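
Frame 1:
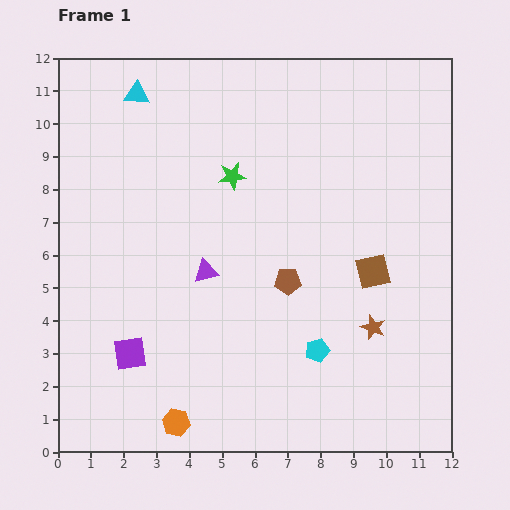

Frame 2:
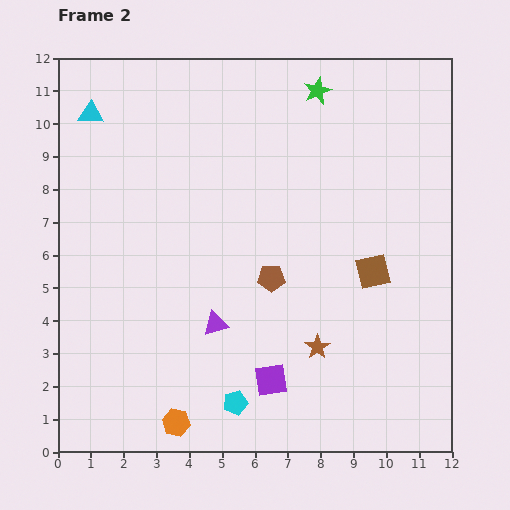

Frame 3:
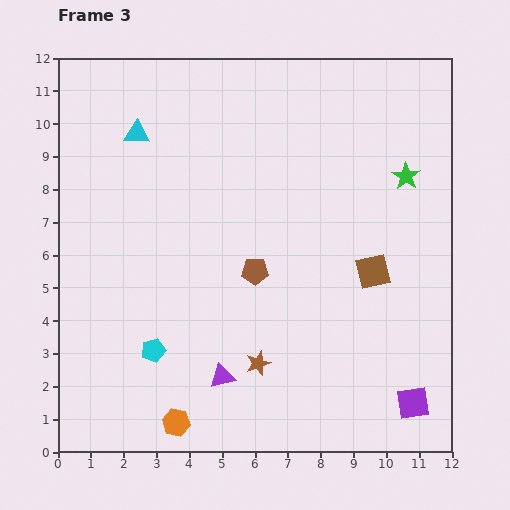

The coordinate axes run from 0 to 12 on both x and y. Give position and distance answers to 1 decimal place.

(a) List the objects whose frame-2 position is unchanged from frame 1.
the brown square, the orange hexagon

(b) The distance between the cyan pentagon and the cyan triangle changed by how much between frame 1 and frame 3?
-2.9

Distance in frame 1: 9.5. Distance in frame 3: 6.6.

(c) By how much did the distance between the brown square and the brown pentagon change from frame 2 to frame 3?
+0.5

Distance in frame 2: 3.1. Distance in frame 3: 3.6.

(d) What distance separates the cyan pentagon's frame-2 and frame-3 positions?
3.0

The cyan pentagon moved from (5.4, 1.5) to (2.9, 3.1), a distance of √(2.5² + 1.6²) ≈ 3.0.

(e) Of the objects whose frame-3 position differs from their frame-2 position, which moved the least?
the brown pentagon

(moved 0.5)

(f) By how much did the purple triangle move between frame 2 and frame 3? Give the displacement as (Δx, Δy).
(0.2, -1.6)

The purple triangle was at (4.8, 3.9) in frame 2 and (5.0, 2.3) in frame 3.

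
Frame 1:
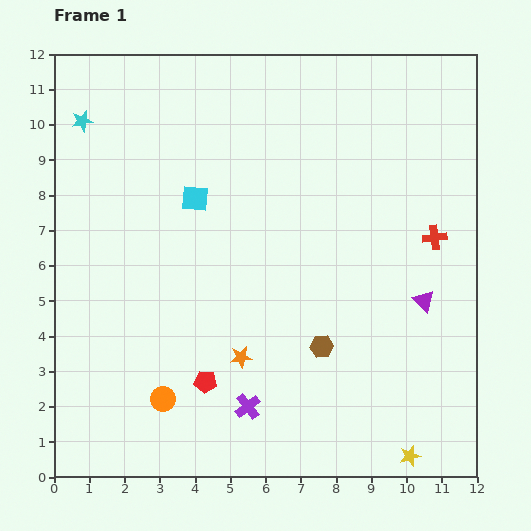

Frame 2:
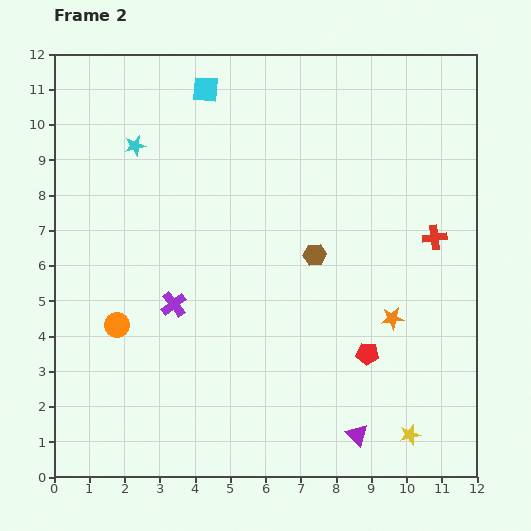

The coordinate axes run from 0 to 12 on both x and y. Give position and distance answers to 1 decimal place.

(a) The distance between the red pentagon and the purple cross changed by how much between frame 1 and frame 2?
+4.3

Distance in frame 1: 1.4. Distance in frame 2: 5.7.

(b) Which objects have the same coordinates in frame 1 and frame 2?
the red cross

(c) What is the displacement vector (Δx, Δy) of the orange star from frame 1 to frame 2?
(4.3, 1.1)

The orange star was at (5.3, 3.4) in frame 1 and (9.6, 4.5) in frame 2.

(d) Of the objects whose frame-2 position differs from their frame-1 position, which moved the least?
the yellow star

(moved 0.6)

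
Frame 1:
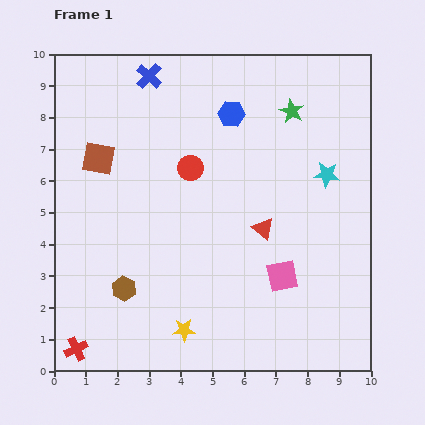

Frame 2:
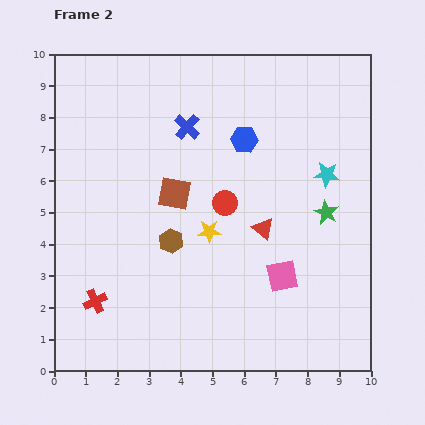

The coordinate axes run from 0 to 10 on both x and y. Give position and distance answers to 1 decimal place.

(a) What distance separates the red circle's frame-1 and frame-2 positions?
1.6

The red circle moved from (4.3, 6.4) to (5.4, 5.3), a distance of √(1.1² + 1.1²) ≈ 1.6.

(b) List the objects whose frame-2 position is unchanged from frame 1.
the cyan star, the pink square, the red triangle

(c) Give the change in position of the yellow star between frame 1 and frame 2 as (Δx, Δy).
(0.8, 3.1)

The yellow star was at (4.1, 1.3) in frame 1 and (4.9, 4.4) in frame 2.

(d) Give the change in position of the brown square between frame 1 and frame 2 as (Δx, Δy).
(2.4, -1.1)

The brown square was at (1.4, 6.7) in frame 1 and (3.8, 5.6) in frame 2.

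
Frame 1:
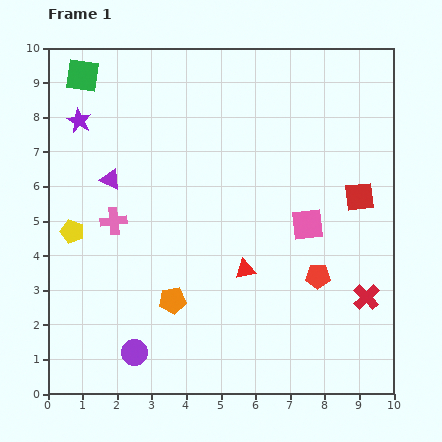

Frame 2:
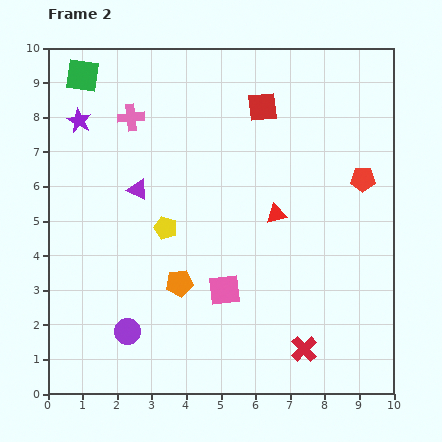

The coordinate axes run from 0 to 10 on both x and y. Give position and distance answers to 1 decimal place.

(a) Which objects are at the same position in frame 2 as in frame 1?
the green square, the purple star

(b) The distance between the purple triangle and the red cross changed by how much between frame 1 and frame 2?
-1.5

Distance in frame 1: 8.1. Distance in frame 2: 6.6.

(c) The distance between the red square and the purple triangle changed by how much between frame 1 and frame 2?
-2.9

Distance in frame 1: 7.2. Distance in frame 2: 4.3.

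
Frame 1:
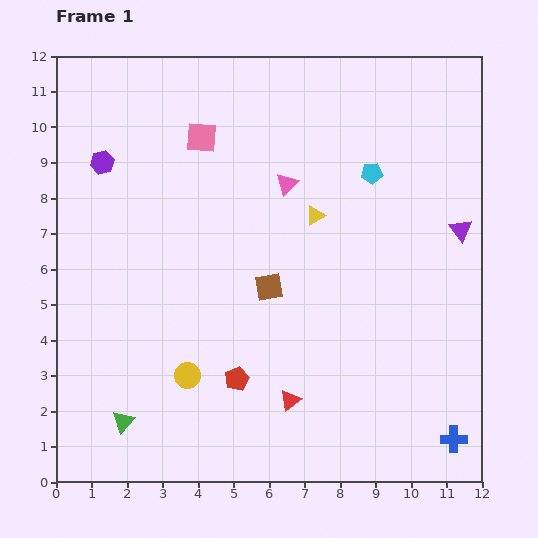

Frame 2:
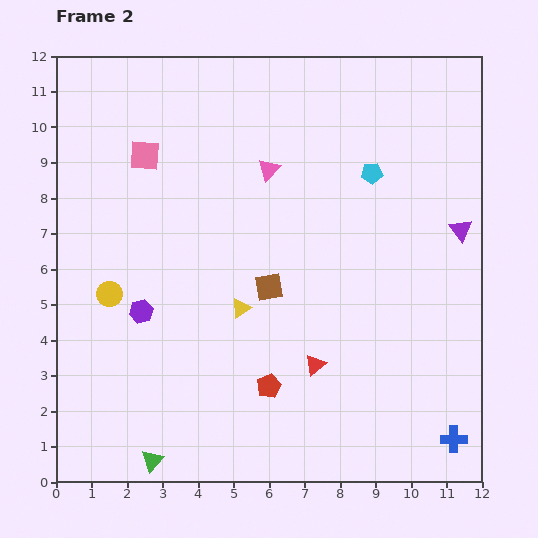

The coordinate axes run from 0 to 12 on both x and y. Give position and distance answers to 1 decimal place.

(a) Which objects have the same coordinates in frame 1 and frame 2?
the cyan pentagon, the purple triangle, the blue cross, the brown square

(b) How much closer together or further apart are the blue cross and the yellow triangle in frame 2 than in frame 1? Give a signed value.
-0.4

Distance in frame 1: 7.4. Distance in frame 2: 7.0.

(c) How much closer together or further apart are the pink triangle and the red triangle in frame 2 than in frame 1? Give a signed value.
-0.4

Distance in frame 1: 6.1. Distance in frame 2: 5.7.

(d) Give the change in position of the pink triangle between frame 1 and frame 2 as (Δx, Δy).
(-0.5, 0.4)

The pink triangle was at (6.5, 8.4) in frame 1 and (6.0, 8.8) in frame 2.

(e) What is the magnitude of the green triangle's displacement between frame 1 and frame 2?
1.4

The green triangle moved from (1.9, 1.7) to (2.7, 0.6), a distance of √(0.8² + 1.1²) ≈ 1.4.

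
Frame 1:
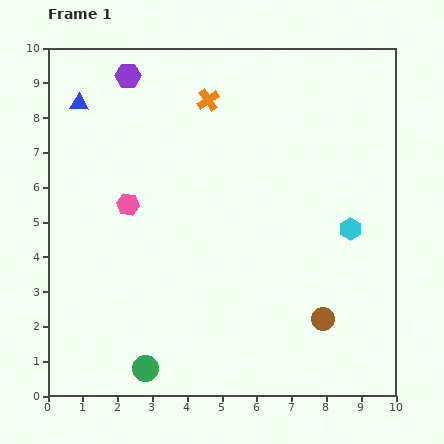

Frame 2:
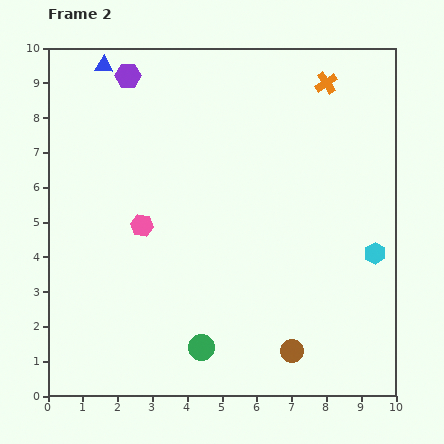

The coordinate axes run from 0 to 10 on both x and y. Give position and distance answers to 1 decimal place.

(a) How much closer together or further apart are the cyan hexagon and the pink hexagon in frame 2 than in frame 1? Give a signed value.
+0.3

Distance in frame 1: 6.4. Distance in frame 2: 6.7.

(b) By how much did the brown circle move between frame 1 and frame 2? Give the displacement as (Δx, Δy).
(-0.9, -0.9)

The brown circle was at (7.9, 2.2) in frame 1 and (7.0, 1.3) in frame 2.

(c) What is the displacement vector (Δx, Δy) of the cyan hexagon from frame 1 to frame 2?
(0.7, -0.7)

The cyan hexagon was at (8.7, 4.8) in frame 1 and (9.4, 4.1) in frame 2.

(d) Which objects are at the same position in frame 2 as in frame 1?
the purple hexagon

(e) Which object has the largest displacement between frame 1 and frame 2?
the orange cross

(moved 3.4; next 1.7)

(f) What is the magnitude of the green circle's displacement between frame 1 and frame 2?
1.7

The green circle moved from (2.8, 0.8) to (4.4, 1.4), a distance of √(1.6² + 0.6²) ≈ 1.7.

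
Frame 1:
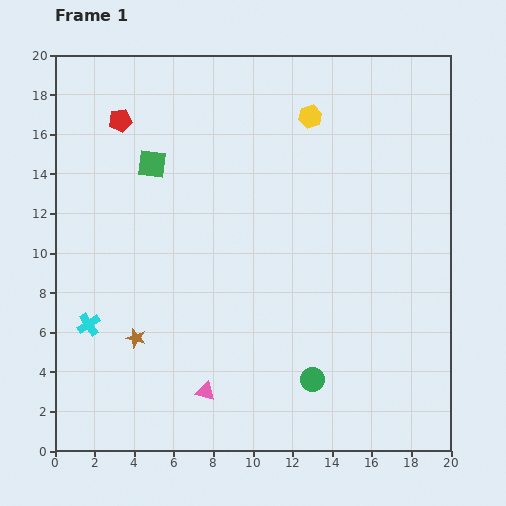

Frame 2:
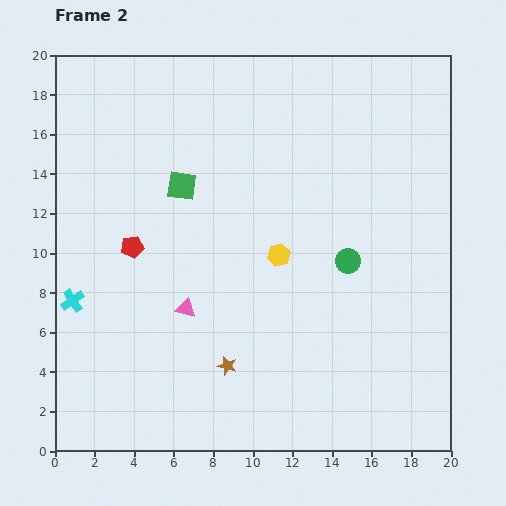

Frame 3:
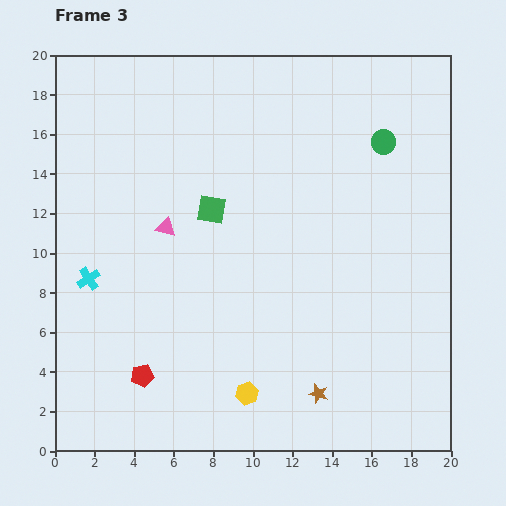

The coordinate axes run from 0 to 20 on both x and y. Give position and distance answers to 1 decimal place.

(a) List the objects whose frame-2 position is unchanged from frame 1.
none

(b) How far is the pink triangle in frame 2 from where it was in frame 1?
4.3

The pink triangle moved from (7.6, 3.0) to (6.6, 7.2), a distance of √(1.0² + 4.2²) ≈ 4.3.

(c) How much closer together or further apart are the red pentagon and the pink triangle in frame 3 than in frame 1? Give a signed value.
-6.8

Distance in frame 1: 14.4. Distance in frame 3: 7.6.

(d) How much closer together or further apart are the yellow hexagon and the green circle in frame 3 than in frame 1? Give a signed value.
+1.2

Distance in frame 1: 13.3. Distance in frame 3: 14.5.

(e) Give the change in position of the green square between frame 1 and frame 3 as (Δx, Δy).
(3.0, -2.3)

The green square was at (4.9, 14.5) in frame 1 and (7.9, 12.2) in frame 3.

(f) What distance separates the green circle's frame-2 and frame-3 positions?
6.3

The green circle moved from (14.8, 9.6) to (16.6, 15.6), a distance of √(1.8² + 6.0²) ≈ 6.3.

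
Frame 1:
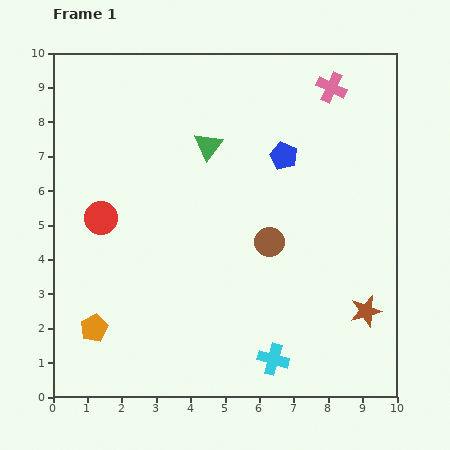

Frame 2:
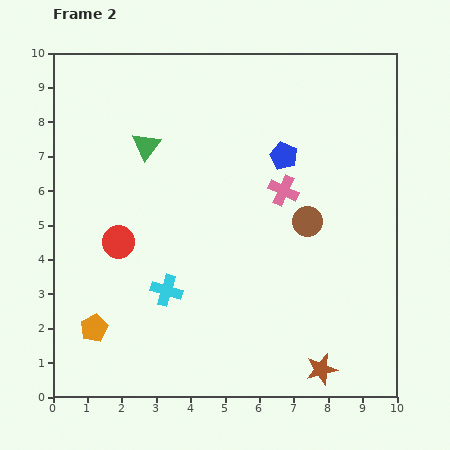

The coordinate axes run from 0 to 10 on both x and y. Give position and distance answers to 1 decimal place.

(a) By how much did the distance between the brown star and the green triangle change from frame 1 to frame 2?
+1.7

Distance in frame 1: 6.6. Distance in frame 2: 8.3.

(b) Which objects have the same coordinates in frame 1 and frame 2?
the blue pentagon, the orange pentagon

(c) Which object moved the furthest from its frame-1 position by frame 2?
the cyan cross

(moved 3.7; next 3.3)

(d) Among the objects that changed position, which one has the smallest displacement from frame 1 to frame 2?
the red circle

(moved 0.9)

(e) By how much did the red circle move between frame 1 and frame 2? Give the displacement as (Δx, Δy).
(0.5, -0.7)

The red circle was at (1.4, 5.2) in frame 1 and (1.9, 4.5) in frame 2.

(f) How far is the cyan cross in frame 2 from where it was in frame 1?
3.7

The cyan cross moved from (6.4, 1.1) to (3.3, 3.1), a distance of √(3.1² + 2.0²) ≈ 3.7.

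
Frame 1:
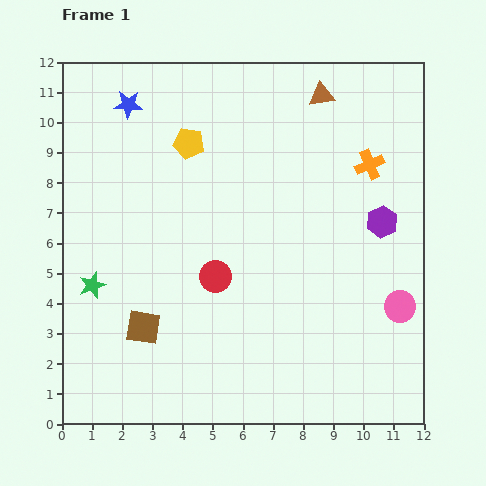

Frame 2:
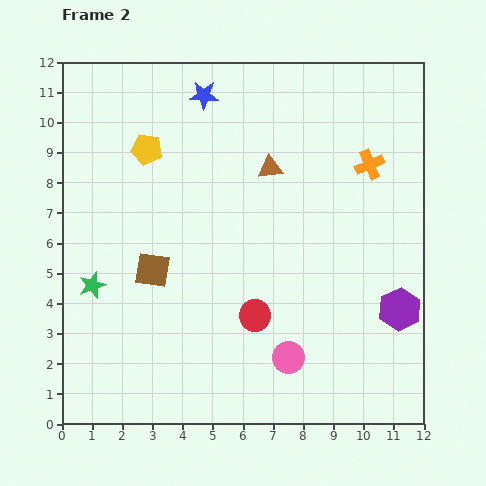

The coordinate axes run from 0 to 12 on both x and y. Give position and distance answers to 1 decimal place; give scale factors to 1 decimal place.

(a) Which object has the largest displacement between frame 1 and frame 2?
the pink circle

(moved 4.1; next 3.0)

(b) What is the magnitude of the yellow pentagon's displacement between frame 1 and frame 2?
1.4

The yellow pentagon moved from (4.2, 9.3) to (2.8, 9.1), a distance of √(1.4² + 0.2²) ≈ 1.4.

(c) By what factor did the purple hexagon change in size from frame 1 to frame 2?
1.4×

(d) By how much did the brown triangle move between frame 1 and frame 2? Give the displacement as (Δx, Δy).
(-1.7, -2.4)

The brown triangle was at (8.6, 10.9) in frame 1 and (6.9, 8.5) in frame 2.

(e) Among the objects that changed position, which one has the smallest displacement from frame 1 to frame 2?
the yellow pentagon

(moved 1.4)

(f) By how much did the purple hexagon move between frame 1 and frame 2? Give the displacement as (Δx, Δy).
(0.6, -2.9)

The purple hexagon was at (10.6, 6.7) in frame 1 and (11.2, 3.8) in frame 2.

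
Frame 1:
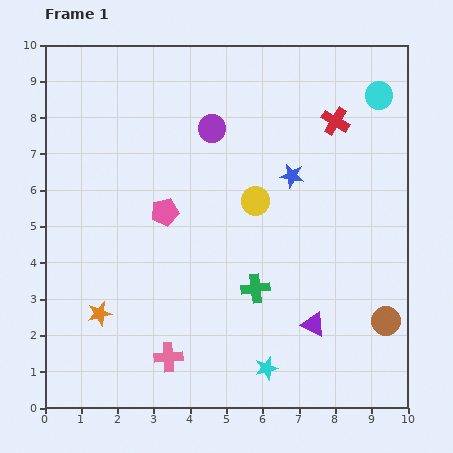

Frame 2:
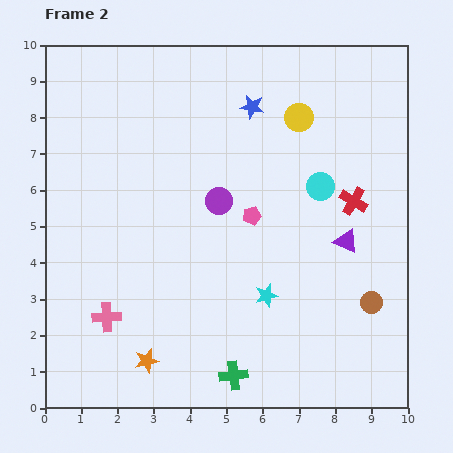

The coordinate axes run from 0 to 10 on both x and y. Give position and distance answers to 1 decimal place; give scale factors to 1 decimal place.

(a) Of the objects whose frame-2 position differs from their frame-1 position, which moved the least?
the brown circle

(moved 0.6)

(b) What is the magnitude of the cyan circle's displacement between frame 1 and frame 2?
3.0

The cyan circle moved from (9.2, 8.6) to (7.6, 6.1), a distance of √(1.6² + 2.5²) ≈ 3.0.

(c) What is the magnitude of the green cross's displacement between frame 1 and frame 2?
2.5

The green cross moved from (5.8, 3.3) to (5.2, 0.9), a distance of √(0.6² + 2.4²) ≈ 2.5.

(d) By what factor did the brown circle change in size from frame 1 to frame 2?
0.8×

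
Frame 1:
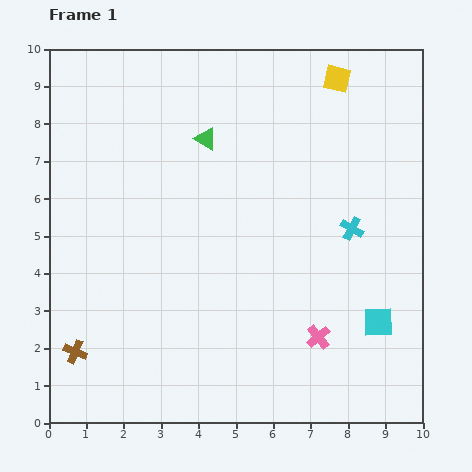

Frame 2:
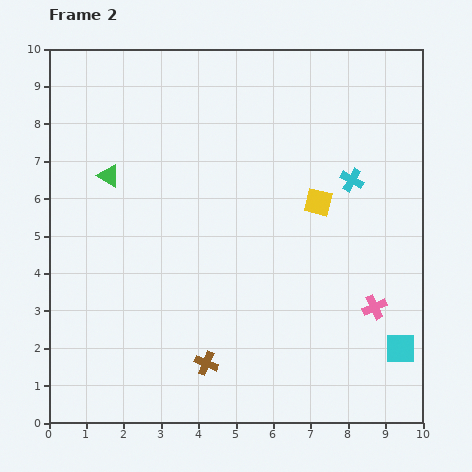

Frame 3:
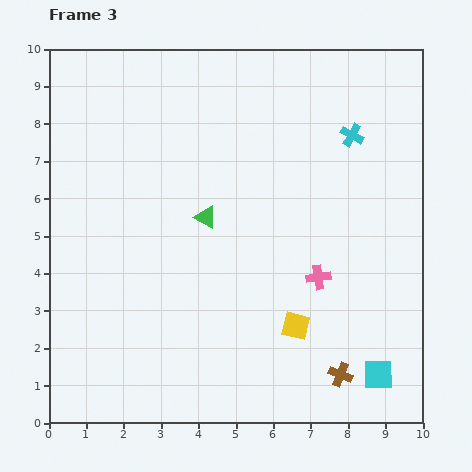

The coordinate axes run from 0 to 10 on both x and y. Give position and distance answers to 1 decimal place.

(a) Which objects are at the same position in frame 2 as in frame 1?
none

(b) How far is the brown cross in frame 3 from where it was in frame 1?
7.1

The brown cross moved from (0.7, 1.9) to (7.8, 1.3), a distance of √(7.1² + 0.6²) ≈ 7.1.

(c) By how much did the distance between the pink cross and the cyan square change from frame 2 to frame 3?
+1.8

Distance in frame 2: 1.3. Distance in frame 3: 3.1.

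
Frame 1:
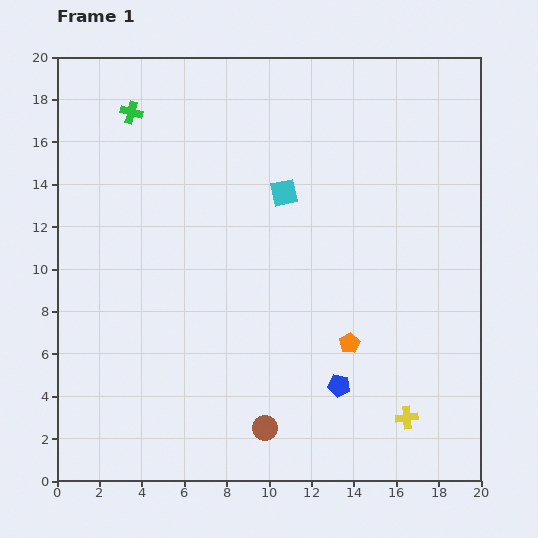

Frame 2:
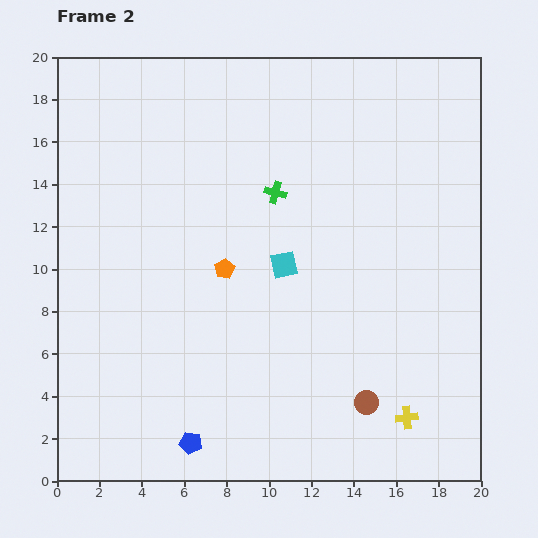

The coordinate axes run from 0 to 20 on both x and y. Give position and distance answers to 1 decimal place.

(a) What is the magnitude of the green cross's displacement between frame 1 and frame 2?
7.8

The green cross moved from (3.5, 17.4) to (10.3, 13.6), a distance of √(6.8² + 3.8²) ≈ 7.8.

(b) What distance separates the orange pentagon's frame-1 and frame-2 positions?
6.9

The orange pentagon moved from (13.8, 6.5) to (7.9, 10.0), a distance of √(5.9² + 3.5²) ≈ 6.9.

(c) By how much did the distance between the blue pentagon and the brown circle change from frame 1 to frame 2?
+4.5

Distance in frame 1: 4.0. Distance in frame 2: 8.5.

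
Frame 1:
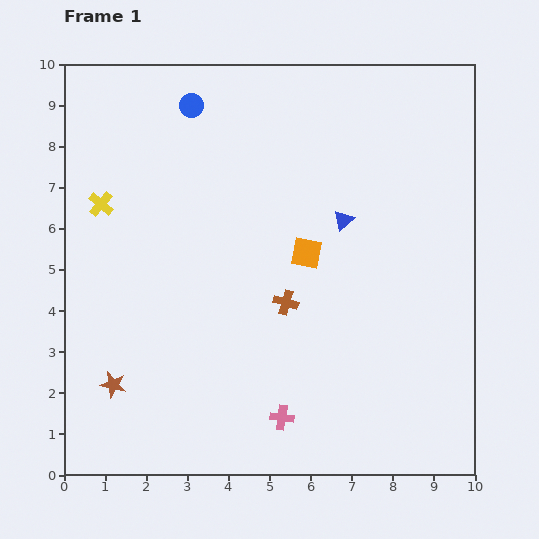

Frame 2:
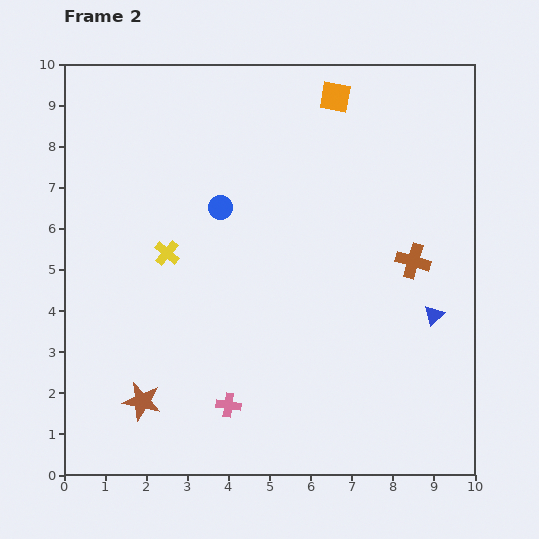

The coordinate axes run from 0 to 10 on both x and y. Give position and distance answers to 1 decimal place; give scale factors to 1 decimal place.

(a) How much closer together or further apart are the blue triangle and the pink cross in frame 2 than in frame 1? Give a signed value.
+0.5

Distance in frame 1: 5.0. Distance in frame 2: 5.5.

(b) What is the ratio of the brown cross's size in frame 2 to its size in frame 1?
1.4×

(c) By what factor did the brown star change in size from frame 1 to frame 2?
1.5×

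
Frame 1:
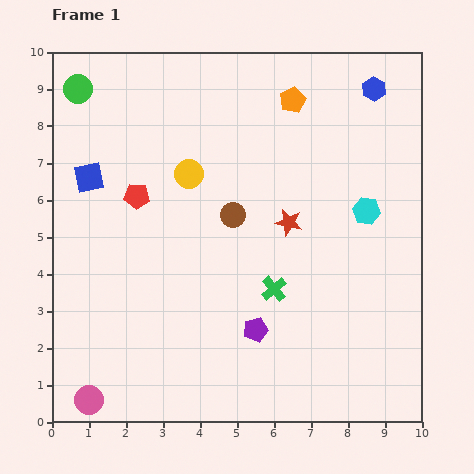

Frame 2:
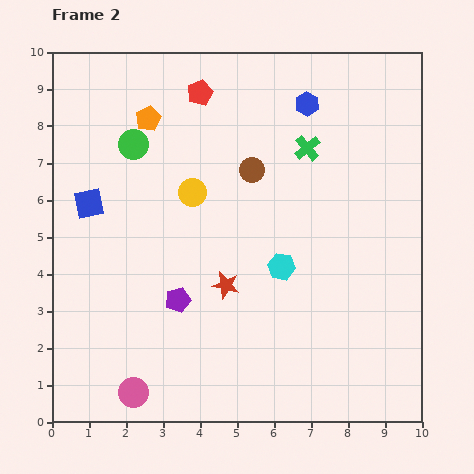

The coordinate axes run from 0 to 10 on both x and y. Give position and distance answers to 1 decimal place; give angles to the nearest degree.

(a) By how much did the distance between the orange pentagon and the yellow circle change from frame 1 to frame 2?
-1.1

Distance in frame 1: 3.4. Distance in frame 2: 2.3.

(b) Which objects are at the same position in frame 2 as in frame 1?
none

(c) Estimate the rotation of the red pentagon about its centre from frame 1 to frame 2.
28° counter-clockwise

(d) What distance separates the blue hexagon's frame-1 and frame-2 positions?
1.8

The blue hexagon moved from (8.7, 9.0) to (6.9, 8.6), a distance of √(1.8² + 0.4²) ≈ 1.8.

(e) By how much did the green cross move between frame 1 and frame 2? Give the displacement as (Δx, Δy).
(0.9, 3.8)

The green cross was at (6.0, 3.6) in frame 1 and (6.9, 7.4) in frame 2.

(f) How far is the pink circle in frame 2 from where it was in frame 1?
1.2

The pink circle moved from (1.0, 0.6) to (2.2, 0.8), a distance of √(1.2² + 0.2²) ≈ 1.2.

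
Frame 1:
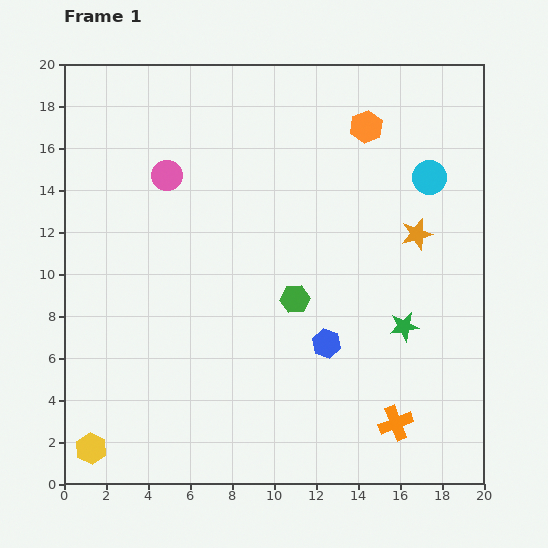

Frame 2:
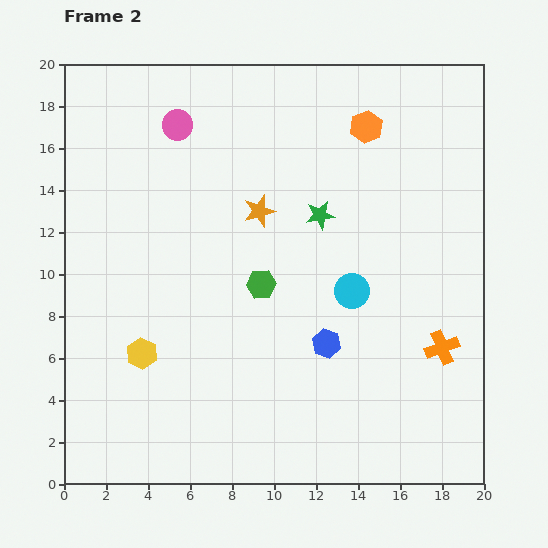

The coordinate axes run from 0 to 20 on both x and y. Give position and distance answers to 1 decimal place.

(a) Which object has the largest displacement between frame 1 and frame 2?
the orange star

(moved 7.6; next 6.6)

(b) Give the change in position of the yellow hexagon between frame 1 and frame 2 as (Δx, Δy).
(2.4, 4.5)

The yellow hexagon was at (1.3, 1.7) in frame 1 and (3.7, 6.2) in frame 2.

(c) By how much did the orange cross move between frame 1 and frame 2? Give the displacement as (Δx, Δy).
(2.2, 3.6)

The orange cross was at (15.8, 2.9) in frame 1 and (18.0, 6.5) in frame 2.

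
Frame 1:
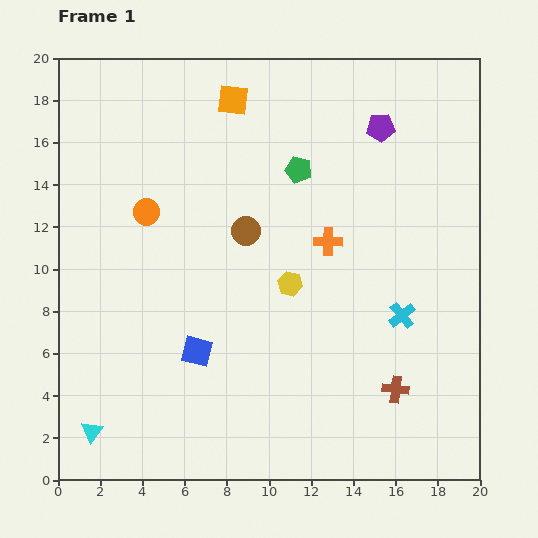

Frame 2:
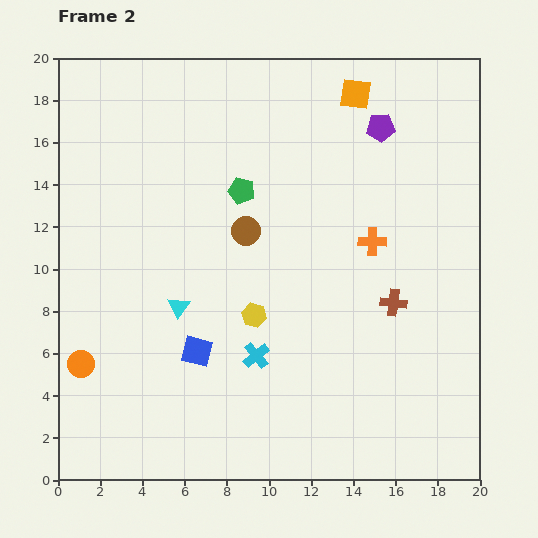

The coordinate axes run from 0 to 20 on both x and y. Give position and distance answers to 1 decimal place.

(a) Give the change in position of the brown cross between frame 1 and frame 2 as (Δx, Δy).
(-0.1, 4.1)

The brown cross was at (16.0, 4.3) in frame 1 and (15.9, 8.4) in frame 2.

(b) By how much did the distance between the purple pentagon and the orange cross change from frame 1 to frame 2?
-0.6

Distance in frame 1: 6.0. Distance in frame 2: 5.4.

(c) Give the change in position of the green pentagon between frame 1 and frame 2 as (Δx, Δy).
(-2.7, -1.0)

The green pentagon was at (11.4, 14.7) in frame 1 and (8.7, 13.7) in frame 2.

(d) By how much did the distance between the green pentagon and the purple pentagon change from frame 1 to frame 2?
+2.8

Distance in frame 1: 4.4. Distance in frame 2: 7.2.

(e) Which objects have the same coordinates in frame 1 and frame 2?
the brown circle, the blue square, the purple pentagon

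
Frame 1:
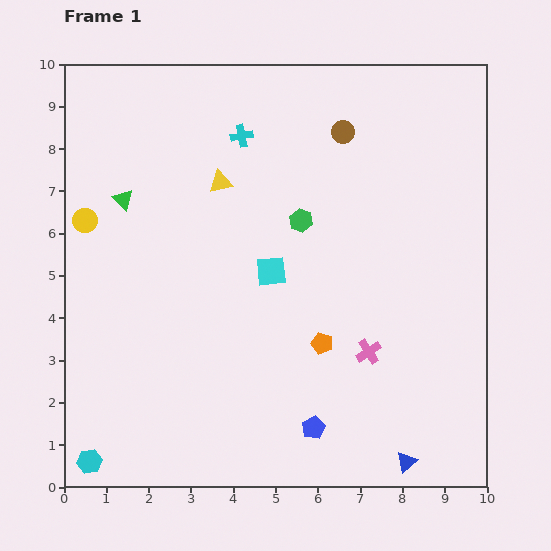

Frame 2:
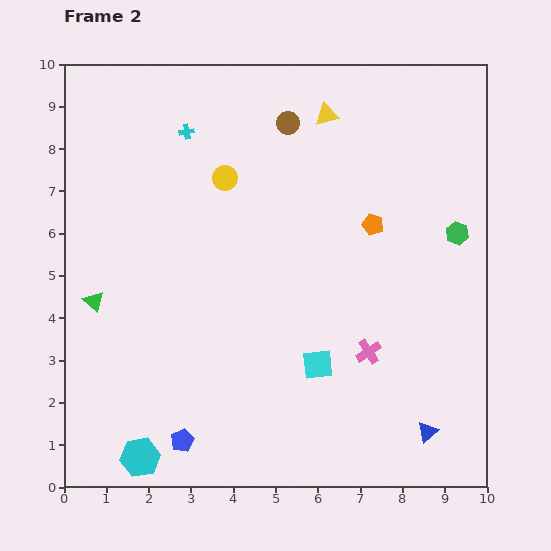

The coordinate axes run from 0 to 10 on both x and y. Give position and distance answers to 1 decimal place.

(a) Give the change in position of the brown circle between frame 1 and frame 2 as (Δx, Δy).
(-1.3, 0.2)

The brown circle was at (6.6, 8.4) in frame 1 and (5.3, 8.6) in frame 2.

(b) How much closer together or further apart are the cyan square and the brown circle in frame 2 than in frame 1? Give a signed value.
+2.0

Distance in frame 1: 3.7. Distance in frame 2: 5.7.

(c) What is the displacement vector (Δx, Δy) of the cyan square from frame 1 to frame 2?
(1.1, -2.2)

The cyan square was at (4.9, 5.1) in frame 1 and (6.0, 2.9) in frame 2.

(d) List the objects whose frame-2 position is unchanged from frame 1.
the pink cross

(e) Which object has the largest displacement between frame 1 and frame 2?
the green hexagon

(moved 3.7; next 3.4)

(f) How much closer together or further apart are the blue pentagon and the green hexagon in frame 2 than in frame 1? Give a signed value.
+3.2

Distance in frame 1: 4.9. Distance in frame 2: 8.1.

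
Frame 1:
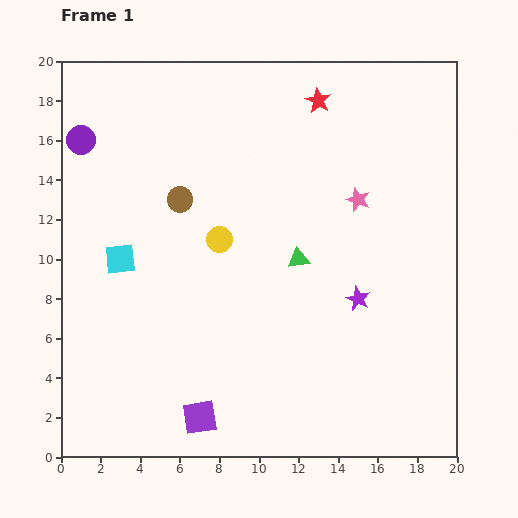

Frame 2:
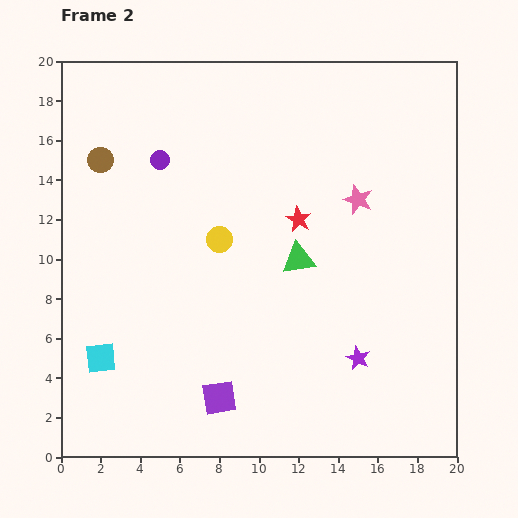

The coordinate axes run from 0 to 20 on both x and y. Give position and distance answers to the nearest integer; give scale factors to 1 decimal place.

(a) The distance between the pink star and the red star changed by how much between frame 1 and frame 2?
-2

Distance in frame 1: 5. Distance in frame 2: 3.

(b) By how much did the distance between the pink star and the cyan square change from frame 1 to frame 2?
+3

Distance in frame 1: 12. Distance in frame 2: 15.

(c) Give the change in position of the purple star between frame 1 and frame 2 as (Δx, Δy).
(0, -3)

The purple star was at (15, 8) in frame 1 and (15, 5) in frame 2.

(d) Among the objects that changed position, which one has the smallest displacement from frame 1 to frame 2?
the purple square

(moved 1)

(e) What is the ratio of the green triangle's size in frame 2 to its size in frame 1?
1.6×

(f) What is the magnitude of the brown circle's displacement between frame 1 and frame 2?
4

The brown circle moved from (6, 13) to (2, 15), a distance of √(4² + 2²) ≈ 4.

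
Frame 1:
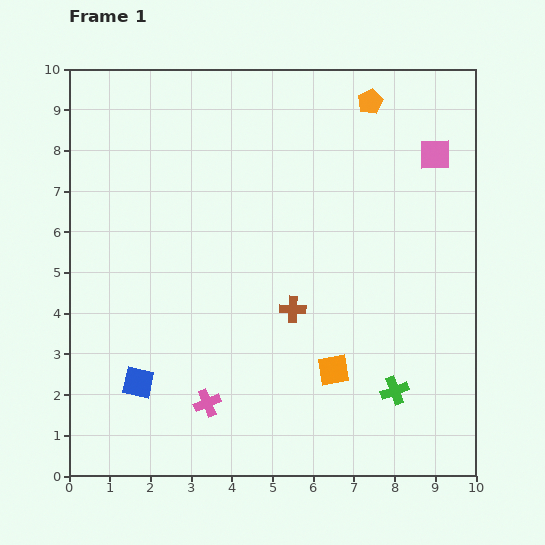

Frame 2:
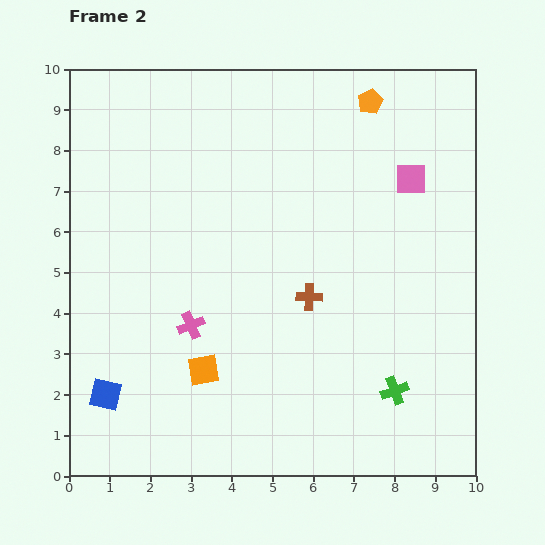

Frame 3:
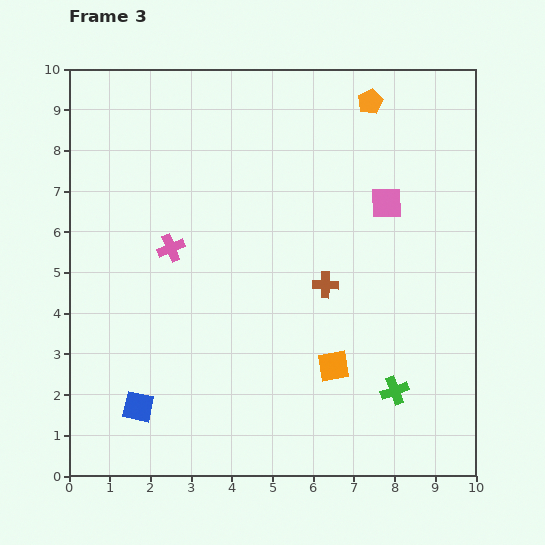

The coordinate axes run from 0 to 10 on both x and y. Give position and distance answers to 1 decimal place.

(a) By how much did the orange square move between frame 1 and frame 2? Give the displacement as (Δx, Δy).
(-3.2, 0.0)

The orange square was at (6.5, 2.6) in frame 1 and (3.3, 2.6) in frame 2.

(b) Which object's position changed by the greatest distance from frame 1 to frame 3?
the pink cross

(moved 3.9; next 1.7)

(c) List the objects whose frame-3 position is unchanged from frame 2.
the green cross, the orange pentagon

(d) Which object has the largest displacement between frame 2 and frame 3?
the orange square

(moved 3.2; next 2.0)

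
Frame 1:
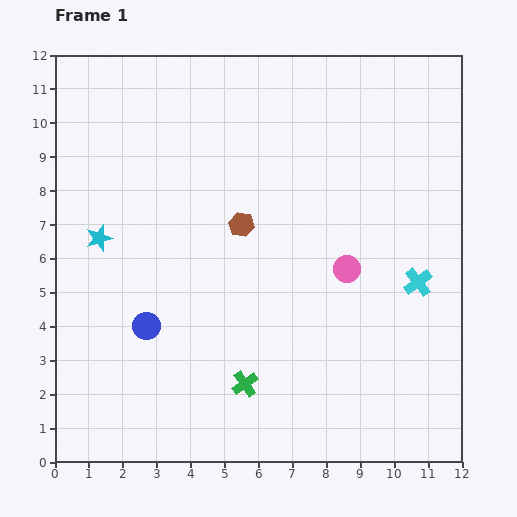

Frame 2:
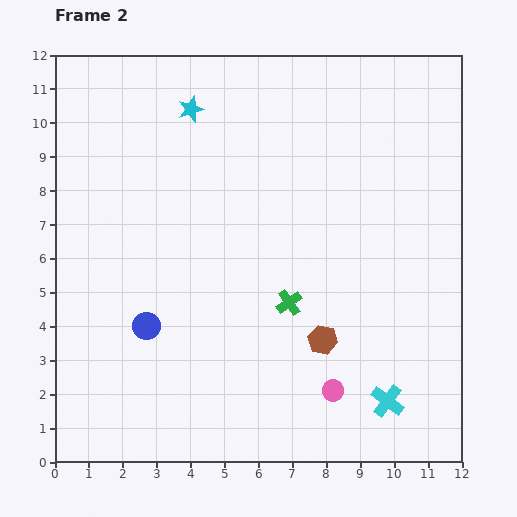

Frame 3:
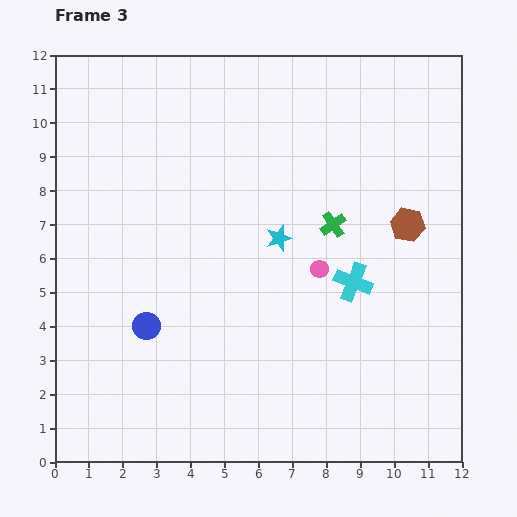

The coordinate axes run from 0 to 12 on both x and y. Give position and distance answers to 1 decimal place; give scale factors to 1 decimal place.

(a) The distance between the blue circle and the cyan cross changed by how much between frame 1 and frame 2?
-0.7

Distance in frame 1: 8.1. Distance in frame 2: 7.4.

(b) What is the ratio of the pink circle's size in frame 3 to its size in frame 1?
0.6×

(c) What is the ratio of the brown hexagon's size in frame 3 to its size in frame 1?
1.4×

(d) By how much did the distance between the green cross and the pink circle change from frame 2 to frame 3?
-1.5

Distance in frame 2: 2.9. Distance in frame 3: 1.4.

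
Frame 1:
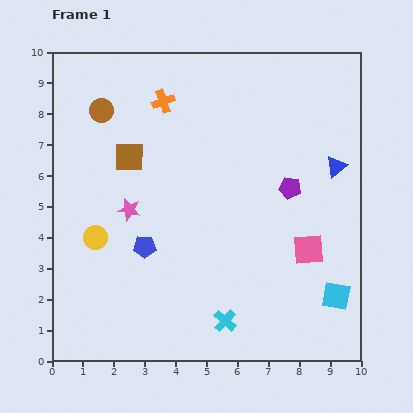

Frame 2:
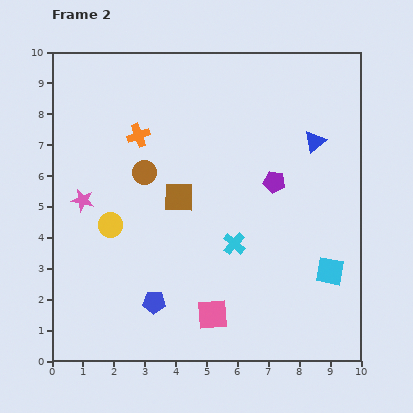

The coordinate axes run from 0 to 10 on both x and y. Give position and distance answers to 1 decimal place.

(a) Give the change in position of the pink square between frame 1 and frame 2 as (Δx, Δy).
(-3.1, -2.1)

The pink square was at (8.3, 3.6) in frame 1 and (5.2, 1.5) in frame 2.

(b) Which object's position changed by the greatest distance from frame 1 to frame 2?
the pink square

(moved 3.7; next 2.5)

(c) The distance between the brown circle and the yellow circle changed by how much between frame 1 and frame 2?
-2.1

Distance in frame 1: 4.1. Distance in frame 2: 2.0.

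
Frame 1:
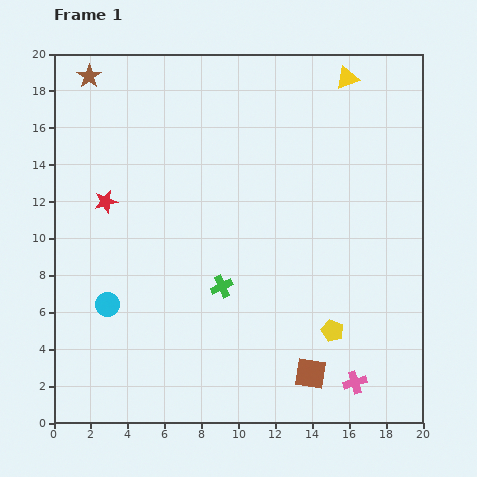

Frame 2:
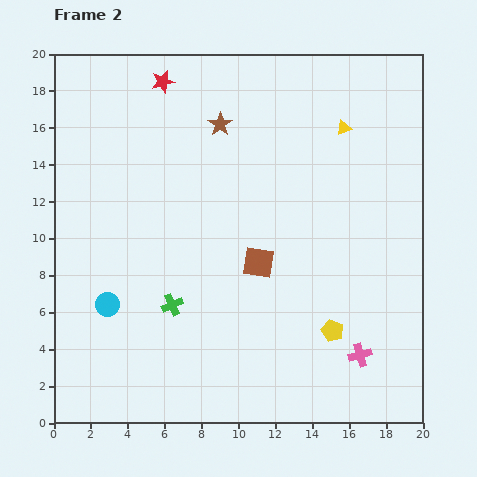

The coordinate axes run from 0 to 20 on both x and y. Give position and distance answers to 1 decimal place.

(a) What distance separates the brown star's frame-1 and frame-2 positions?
7.6

The brown star moved from (1.9, 18.8) to (9.0, 16.2), a distance of √(7.1² + 2.6²) ≈ 7.6.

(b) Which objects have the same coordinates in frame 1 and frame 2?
the yellow pentagon, the cyan circle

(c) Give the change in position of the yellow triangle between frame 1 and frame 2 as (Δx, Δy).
(-0.2, -2.7)

The yellow triangle was at (15.9, 18.7) in frame 1 and (15.7, 16.0) in frame 2.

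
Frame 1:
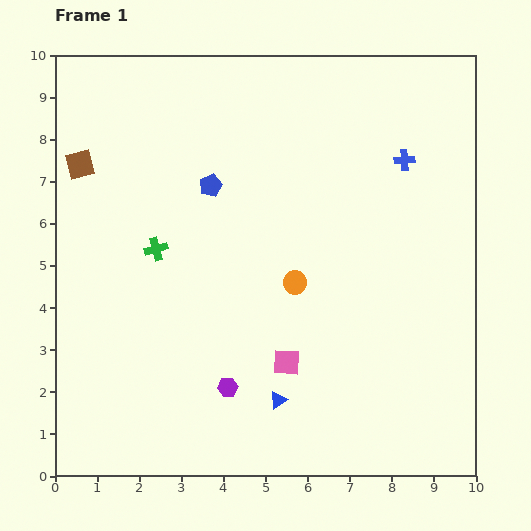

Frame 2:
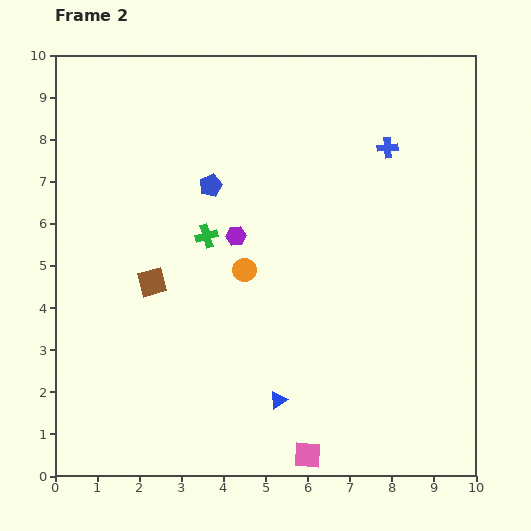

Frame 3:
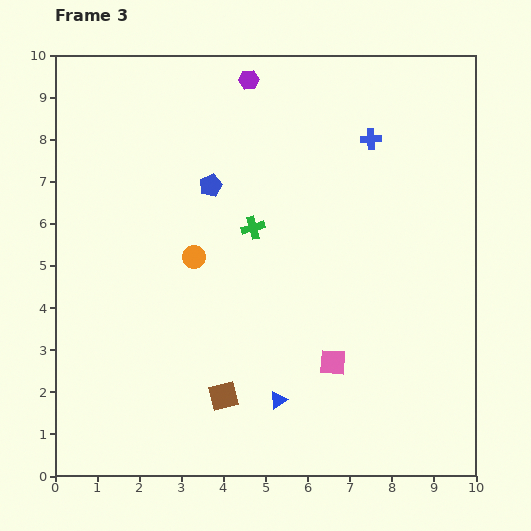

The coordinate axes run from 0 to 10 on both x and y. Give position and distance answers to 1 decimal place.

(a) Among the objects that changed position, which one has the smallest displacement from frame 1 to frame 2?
the blue cross

(moved 0.5)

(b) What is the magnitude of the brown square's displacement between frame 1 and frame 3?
6.5

The brown square moved from (0.6, 7.4) to (4.0, 1.9), a distance of √(3.4² + 5.5²) ≈ 6.5.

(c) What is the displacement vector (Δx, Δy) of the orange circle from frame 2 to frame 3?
(-1.2, 0.3)

The orange circle was at (4.5, 4.9) in frame 2 and (3.3, 5.2) in frame 3.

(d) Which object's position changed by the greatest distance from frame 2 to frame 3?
the purple hexagon

(moved 3.7; next 3.2)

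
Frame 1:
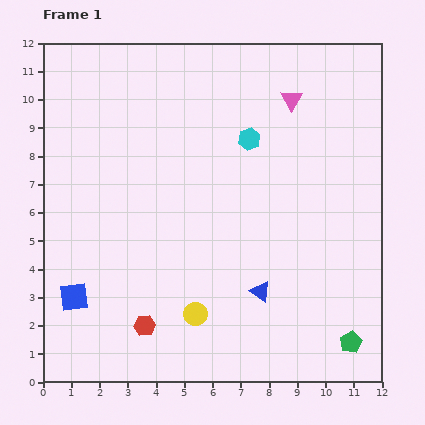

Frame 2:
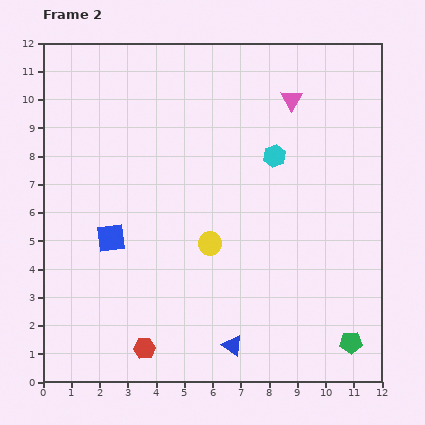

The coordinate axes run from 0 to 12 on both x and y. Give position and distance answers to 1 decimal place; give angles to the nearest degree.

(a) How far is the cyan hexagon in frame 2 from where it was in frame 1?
1.1

The cyan hexagon moved from (7.3, 8.6) to (8.2, 8.0), a distance of √(0.9² + 0.6²) ≈ 1.1.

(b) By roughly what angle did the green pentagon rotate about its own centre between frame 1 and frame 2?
27° clockwise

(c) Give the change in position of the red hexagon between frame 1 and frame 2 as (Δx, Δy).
(0.0, -0.8)

The red hexagon was at (3.6, 2.0) in frame 1 and (3.6, 1.2) in frame 2.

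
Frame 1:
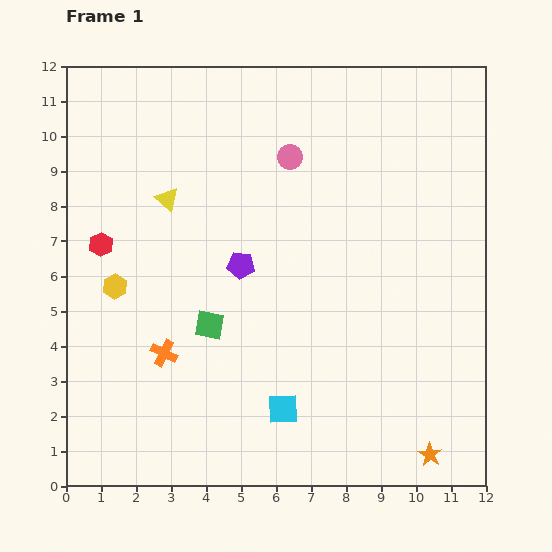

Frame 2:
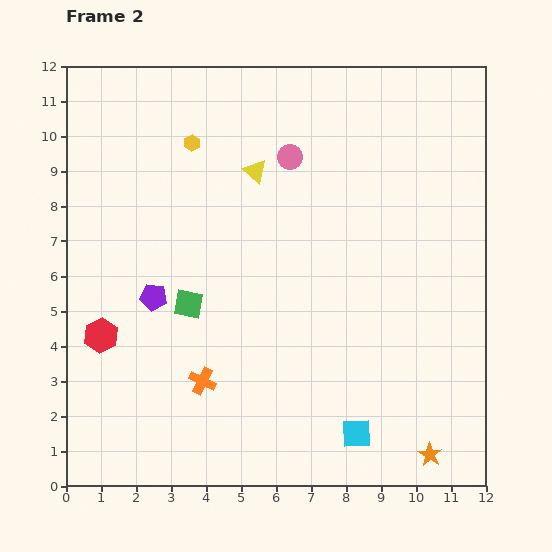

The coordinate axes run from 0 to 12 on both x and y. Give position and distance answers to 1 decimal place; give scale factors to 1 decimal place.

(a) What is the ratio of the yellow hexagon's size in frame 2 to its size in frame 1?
0.7×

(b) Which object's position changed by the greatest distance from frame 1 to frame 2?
the yellow hexagon

(moved 4.7; next 2.7)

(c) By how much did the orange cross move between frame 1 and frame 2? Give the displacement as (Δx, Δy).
(1.1, -0.8)

The orange cross was at (2.8, 3.8) in frame 1 and (3.9, 3.0) in frame 2.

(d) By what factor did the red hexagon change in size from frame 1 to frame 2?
1.5×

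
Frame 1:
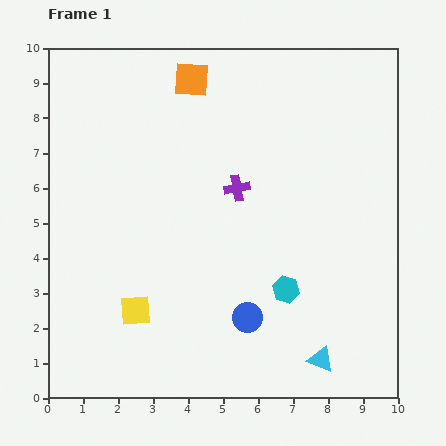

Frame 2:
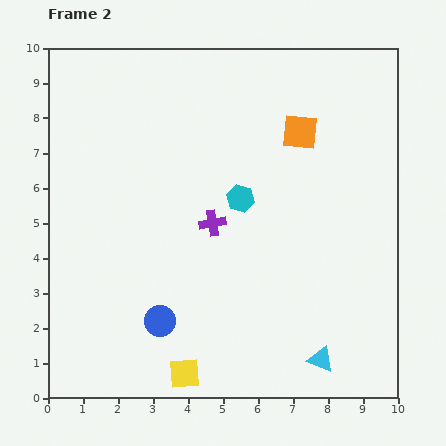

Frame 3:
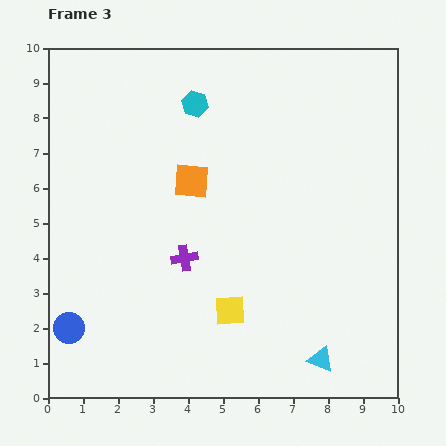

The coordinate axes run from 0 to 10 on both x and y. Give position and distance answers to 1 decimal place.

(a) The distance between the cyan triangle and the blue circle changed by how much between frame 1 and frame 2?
+2.3

Distance in frame 1: 2.4. Distance in frame 2: 4.7.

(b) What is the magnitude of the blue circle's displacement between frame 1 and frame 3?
5.1

The blue circle moved from (5.7, 2.3) to (0.6, 2.0), a distance of √(5.1² + 0.3²) ≈ 5.1.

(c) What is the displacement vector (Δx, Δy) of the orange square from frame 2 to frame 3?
(-3.1, -1.4)

The orange square was at (7.2, 7.6) in frame 2 and (4.1, 6.2) in frame 3.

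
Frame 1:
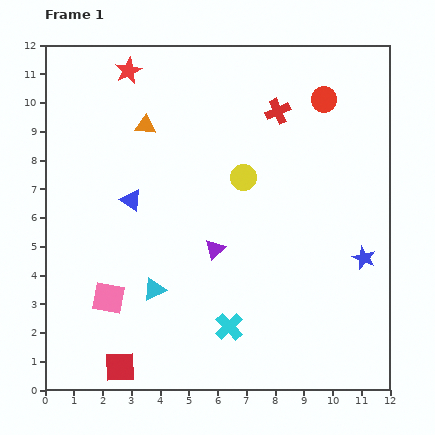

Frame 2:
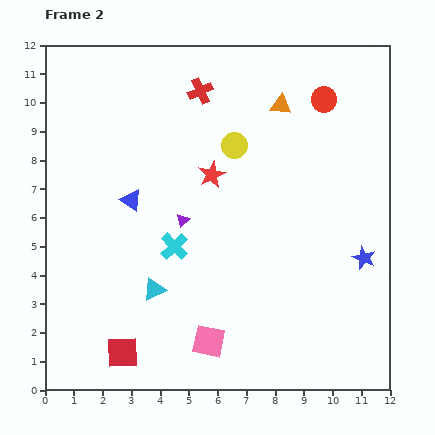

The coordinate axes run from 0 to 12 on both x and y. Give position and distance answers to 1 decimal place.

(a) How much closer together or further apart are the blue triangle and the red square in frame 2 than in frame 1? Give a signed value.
-0.5

Distance in frame 1: 5.8. Distance in frame 2: 5.3.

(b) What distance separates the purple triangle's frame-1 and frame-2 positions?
1.5

The purple triangle moved from (5.9, 4.9) to (4.8, 5.9), a distance of √(1.1² + 1.0²) ≈ 1.5.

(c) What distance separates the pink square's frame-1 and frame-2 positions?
3.8

The pink square moved from (2.2, 3.2) to (5.7, 1.7), a distance of √(3.5² + 1.5²) ≈ 3.8.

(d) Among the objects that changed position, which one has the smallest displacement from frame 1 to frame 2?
the red square

(moved 0.5)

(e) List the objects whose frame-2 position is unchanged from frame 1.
the cyan triangle, the blue star, the blue triangle, the red circle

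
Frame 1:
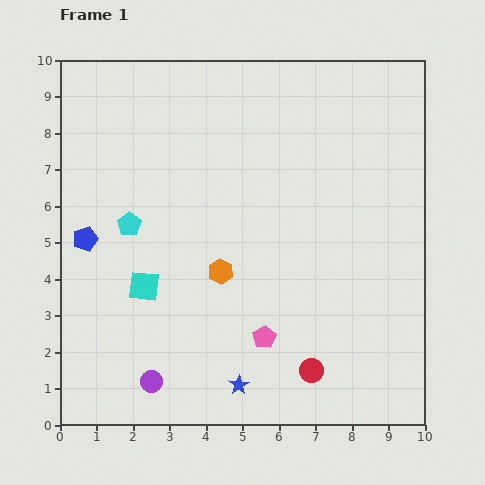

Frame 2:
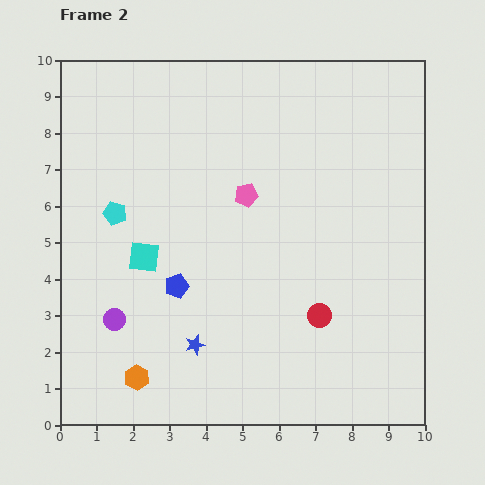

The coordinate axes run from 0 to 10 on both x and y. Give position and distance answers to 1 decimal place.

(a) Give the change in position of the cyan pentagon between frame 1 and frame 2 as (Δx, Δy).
(-0.4, 0.3)

The cyan pentagon was at (1.9, 5.5) in frame 1 and (1.5, 5.8) in frame 2.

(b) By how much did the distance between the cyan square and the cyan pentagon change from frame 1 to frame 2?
-0.3

Distance in frame 1: 1.7. Distance in frame 2: 1.4.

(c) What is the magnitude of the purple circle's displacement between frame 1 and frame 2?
2.0

The purple circle moved from (2.5, 1.2) to (1.5, 2.9), a distance of √(1.0² + 1.7²) ≈ 2.0.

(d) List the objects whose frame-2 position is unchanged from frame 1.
none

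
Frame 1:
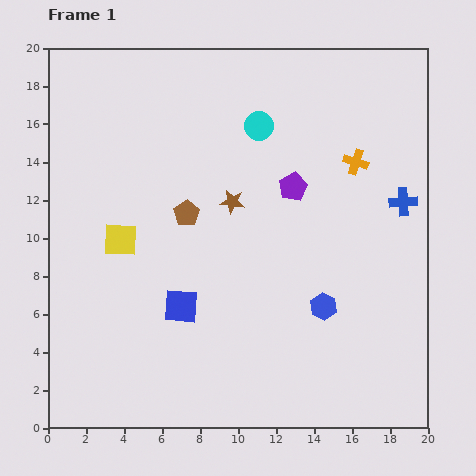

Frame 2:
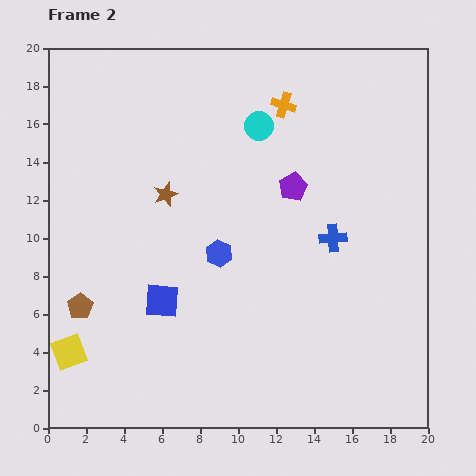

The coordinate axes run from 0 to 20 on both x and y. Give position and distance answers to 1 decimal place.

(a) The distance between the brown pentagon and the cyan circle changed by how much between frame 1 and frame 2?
+7.4

Distance in frame 1: 6.0. Distance in frame 2: 13.4.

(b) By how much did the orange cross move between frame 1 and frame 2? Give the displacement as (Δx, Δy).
(-3.8, 3.0)

The orange cross was at (16.2, 14.0) in frame 1 and (12.4, 17.0) in frame 2.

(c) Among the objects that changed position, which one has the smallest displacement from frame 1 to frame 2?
the blue square

(moved 1.0)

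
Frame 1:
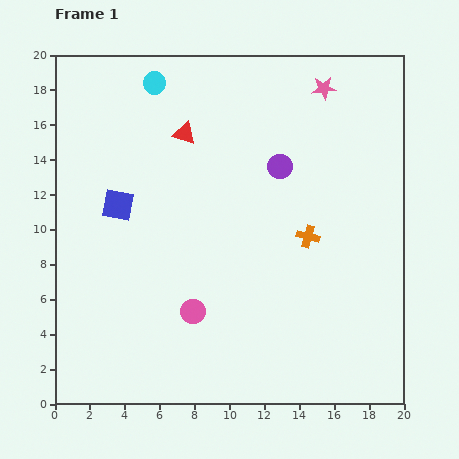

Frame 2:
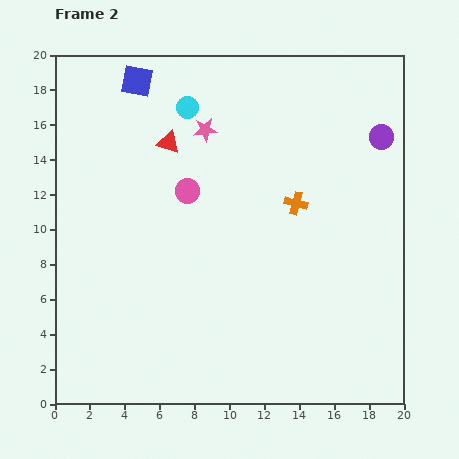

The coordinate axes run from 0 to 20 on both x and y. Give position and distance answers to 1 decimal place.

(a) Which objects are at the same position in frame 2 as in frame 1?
none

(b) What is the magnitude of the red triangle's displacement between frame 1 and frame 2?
1.0

The red triangle moved from (7.4, 15.5) to (6.5, 15.0), a distance of √(0.9² + 0.5²) ≈ 1.0.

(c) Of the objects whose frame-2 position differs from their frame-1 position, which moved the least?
the red triangle

(moved 1.0)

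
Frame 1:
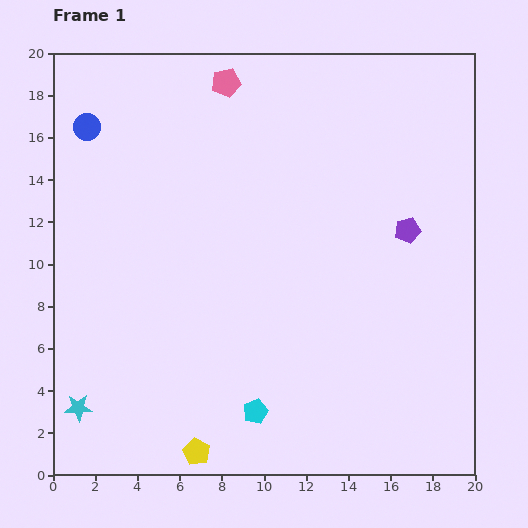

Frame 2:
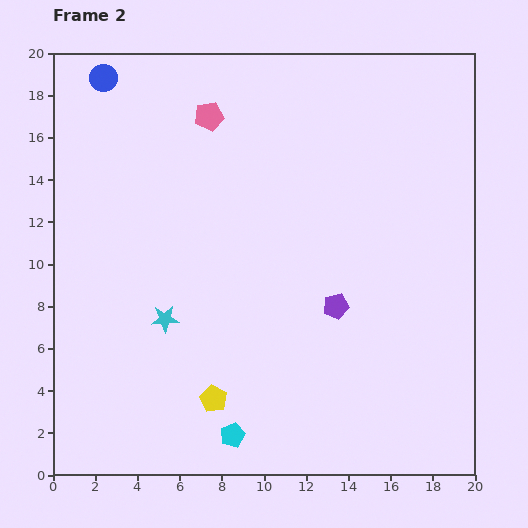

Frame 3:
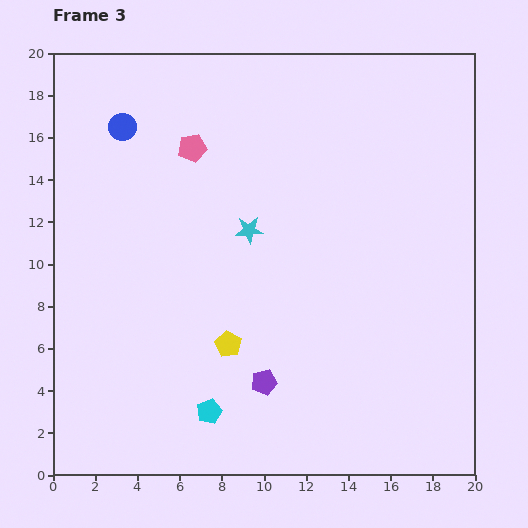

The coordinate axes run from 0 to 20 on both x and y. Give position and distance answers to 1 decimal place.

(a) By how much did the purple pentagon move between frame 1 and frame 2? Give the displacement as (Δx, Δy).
(-3.4, -3.6)

The purple pentagon was at (16.8, 11.6) in frame 1 and (13.4, 8.0) in frame 2.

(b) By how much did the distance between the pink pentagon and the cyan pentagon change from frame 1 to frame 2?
-0.6

Distance in frame 1: 15.7. Distance in frame 2: 15.1.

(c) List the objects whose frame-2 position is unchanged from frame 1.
none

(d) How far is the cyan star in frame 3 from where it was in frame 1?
11.7

The cyan star moved from (1.2, 3.2) to (9.3, 11.6), a distance of √(8.1² + 8.4²) ≈ 11.7.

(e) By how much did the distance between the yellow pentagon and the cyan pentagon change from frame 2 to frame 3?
+1.4

Distance in frame 2: 1.9. Distance in frame 3: 3.3.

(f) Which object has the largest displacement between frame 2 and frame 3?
the cyan star

(moved 5.8; next 5.0)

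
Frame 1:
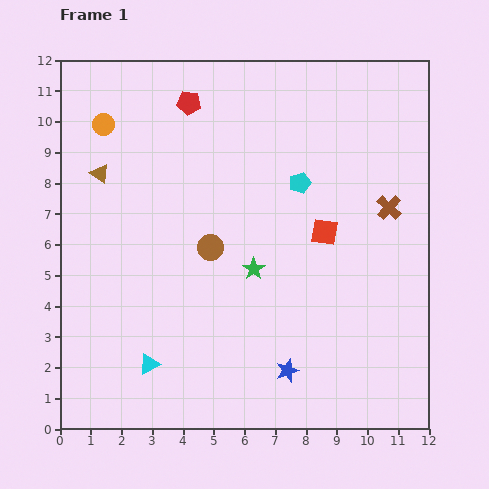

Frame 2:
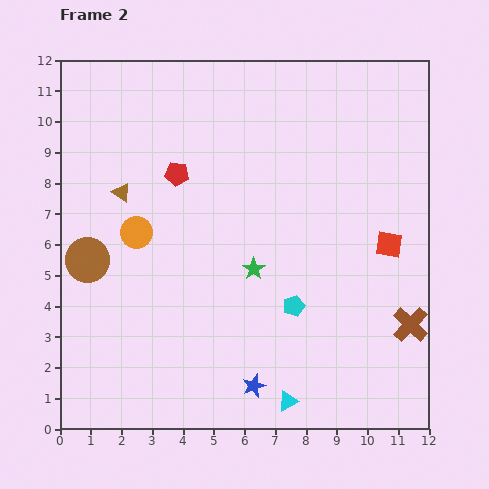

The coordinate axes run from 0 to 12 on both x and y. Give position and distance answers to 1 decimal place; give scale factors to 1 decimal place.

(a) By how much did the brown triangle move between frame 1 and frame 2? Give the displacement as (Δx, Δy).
(0.7, -0.6)

The brown triangle was at (1.3, 8.3) in frame 1 and (2.0, 7.7) in frame 2.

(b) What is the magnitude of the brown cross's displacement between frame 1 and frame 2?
3.9

The brown cross moved from (10.7, 7.2) to (11.4, 3.4), a distance of √(0.7² + 3.8²) ≈ 3.9.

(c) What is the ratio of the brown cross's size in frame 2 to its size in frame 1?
1.4×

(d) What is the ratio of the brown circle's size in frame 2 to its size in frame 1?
1.7×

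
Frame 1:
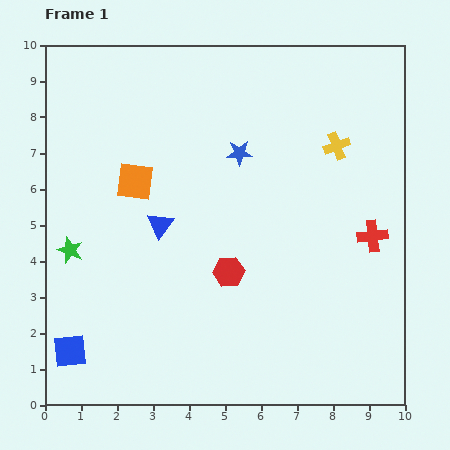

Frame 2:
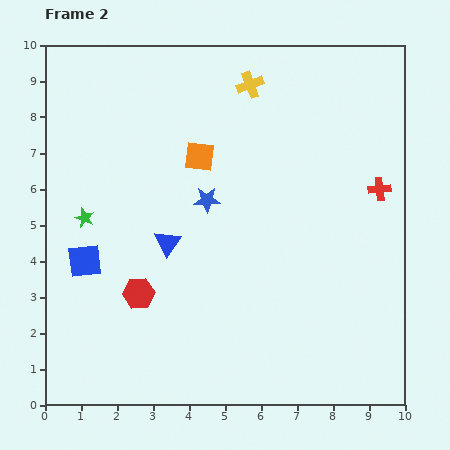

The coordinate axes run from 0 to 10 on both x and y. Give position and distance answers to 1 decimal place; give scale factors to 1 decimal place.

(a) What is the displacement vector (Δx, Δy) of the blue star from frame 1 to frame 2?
(-0.9, -1.3)

The blue star was at (5.4, 7.0) in frame 1 and (4.5, 5.7) in frame 2.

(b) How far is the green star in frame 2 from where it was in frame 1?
1.0

The green star moved from (0.7, 4.3) to (1.1, 5.2), a distance of √(0.4² + 0.9²) ≈ 1.0.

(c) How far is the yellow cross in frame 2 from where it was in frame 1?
2.9

The yellow cross moved from (8.1, 7.2) to (5.7, 8.9), a distance of √(2.4² + 1.7²) ≈ 2.9.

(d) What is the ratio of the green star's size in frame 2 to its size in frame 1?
0.8×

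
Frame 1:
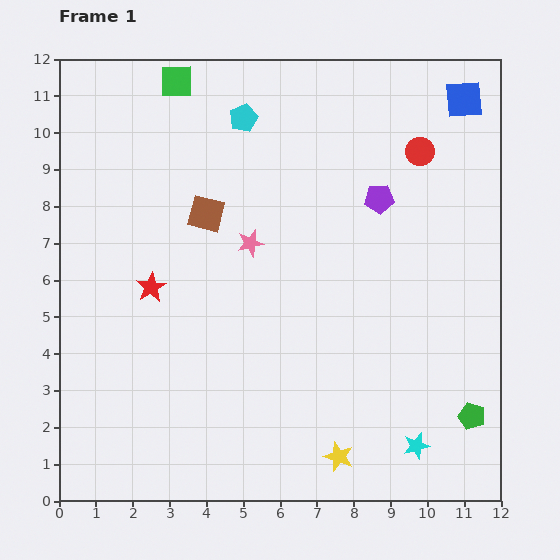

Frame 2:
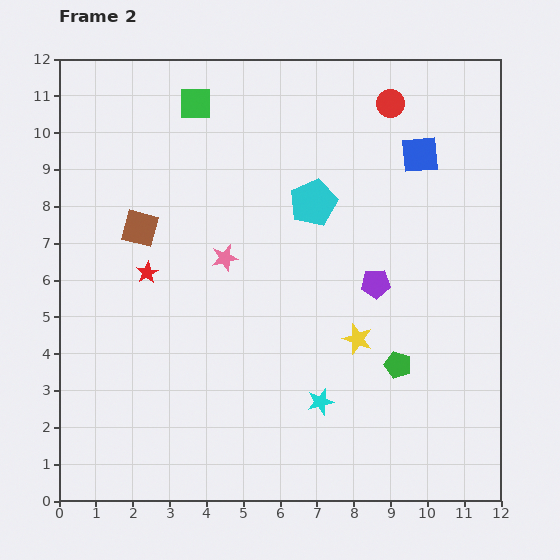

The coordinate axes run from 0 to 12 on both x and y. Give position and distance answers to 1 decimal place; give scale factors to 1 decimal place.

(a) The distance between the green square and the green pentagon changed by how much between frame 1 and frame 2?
-3.1

Distance in frame 1: 12.1. Distance in frame 2: 9.0.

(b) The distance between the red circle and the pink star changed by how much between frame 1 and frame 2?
+1.0

Distance in frame 1: 5.2. Distance in frame 2: 6.2.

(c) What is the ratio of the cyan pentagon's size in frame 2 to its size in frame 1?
1.7×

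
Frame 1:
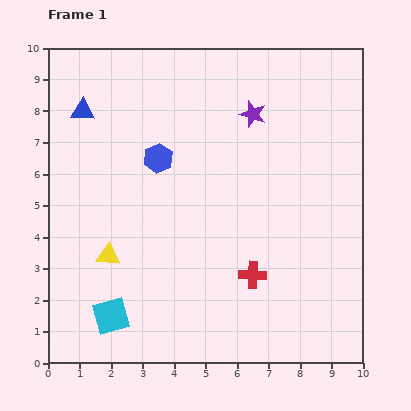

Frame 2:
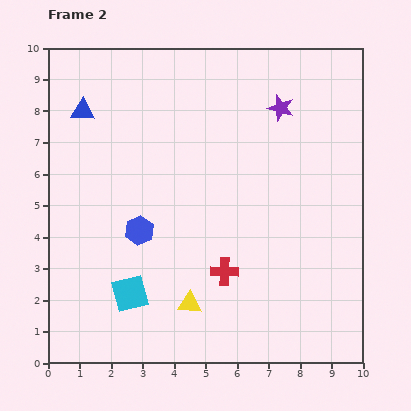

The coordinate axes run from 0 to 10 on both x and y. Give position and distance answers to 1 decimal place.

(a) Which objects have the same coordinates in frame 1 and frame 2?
the blue triangle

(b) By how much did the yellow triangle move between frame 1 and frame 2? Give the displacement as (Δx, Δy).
(2.6, -1.5)

The yellow triangle was at (1.9, 3.4) in frame 1 and (4.5, 1.9) in frame 2.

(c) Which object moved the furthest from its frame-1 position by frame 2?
the yellow triangle

(moved 3.0; next 2.4)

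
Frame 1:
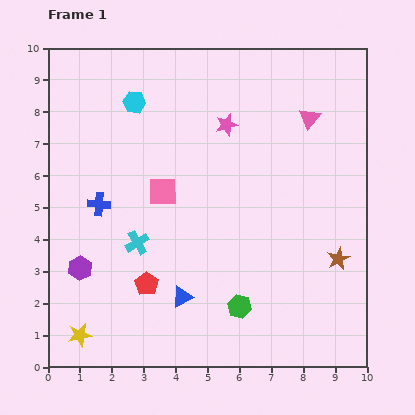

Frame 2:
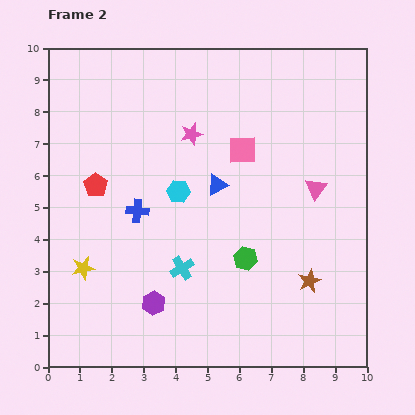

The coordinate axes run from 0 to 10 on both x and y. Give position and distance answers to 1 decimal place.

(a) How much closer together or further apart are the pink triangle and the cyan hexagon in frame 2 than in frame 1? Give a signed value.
-1.2

Distance in frame 1: 5.5. Distance in frame 2: 4.3.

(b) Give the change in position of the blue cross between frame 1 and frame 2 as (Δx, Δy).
(1.2, -0.2)

The blue cross was at (1.6, 5.1) in frame 1 and (2.8, 4.9) in frame 2.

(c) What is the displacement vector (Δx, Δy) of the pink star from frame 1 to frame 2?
(-1.1, -0.3)

The pink star was at (5.6, 7.6) in frame 1 and (4.5, 7.3) in frame 2.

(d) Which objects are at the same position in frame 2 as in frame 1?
none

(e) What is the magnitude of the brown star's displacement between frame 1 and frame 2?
1.1

The brown star moved from (9.1, 3.4) to (8.2, 2.7), a distance of √(0.9² + 0.7²) ≈ 1.1.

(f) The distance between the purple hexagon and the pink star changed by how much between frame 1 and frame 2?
-1.0

Distance in frame 1: 6.4. Distance in frame 2: 5.4.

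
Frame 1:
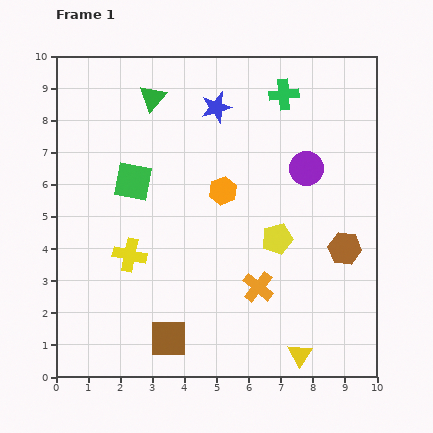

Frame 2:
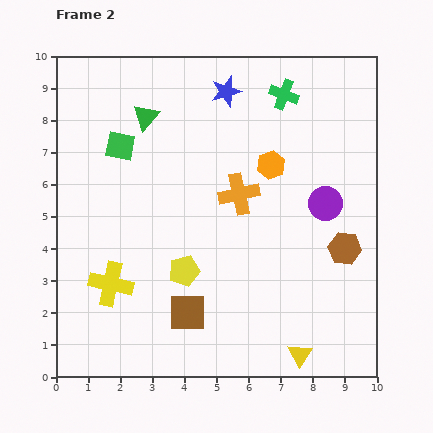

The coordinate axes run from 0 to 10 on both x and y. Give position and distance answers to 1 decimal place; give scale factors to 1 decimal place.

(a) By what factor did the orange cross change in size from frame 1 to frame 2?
1.3×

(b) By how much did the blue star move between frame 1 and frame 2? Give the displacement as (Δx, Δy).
(0.3, 0.5)

The blue star was at (5.0, 8.4) in frame 1 and (5.3, 8.9) in frame 2.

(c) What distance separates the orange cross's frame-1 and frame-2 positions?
3.0

The orange cross moved from (6.3, 2.8) to (5.7, 5.7), a distance of √(0.6² + 2.9²) ≈ 3.0.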